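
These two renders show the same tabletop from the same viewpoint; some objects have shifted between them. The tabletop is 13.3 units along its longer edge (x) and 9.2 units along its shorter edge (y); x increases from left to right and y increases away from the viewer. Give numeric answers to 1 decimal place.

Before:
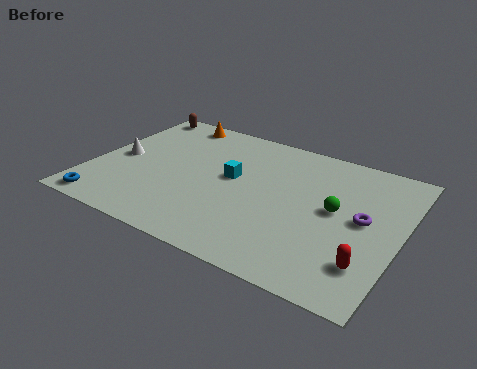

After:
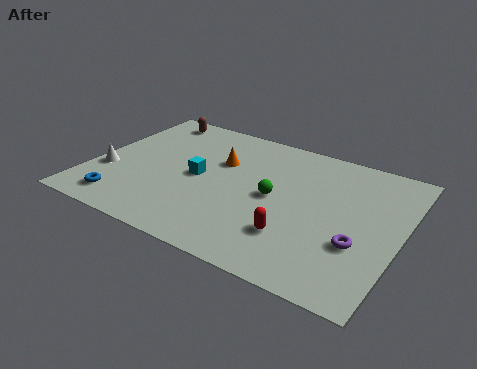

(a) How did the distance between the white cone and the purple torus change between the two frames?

+0.3

They were about 10.6 units apart before and 10.9 after — 0.3 units further apart.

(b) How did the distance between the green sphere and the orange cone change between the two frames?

-5.4

Before: roughly 8.4 units apart; after: 3.0. That's 5.4 units closer together.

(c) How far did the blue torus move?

0.9

From (1.1, 0.9) to (1.8, 1.4), the blue torus covered √(0.7² + 0.5²) ≈ 0.9 units.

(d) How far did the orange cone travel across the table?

3.3

From (2.8, 8.2) to (5.3, 6.0), the orange cone covered √(2.5² + 2.2²) ≈ 3.3 units.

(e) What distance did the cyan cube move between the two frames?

1.5

The cyan cube was near (6.0, 5.1) before and (4.6, 4.5) after, so it travelled √(1.4² + 0.6²) ≈ 1.5 units.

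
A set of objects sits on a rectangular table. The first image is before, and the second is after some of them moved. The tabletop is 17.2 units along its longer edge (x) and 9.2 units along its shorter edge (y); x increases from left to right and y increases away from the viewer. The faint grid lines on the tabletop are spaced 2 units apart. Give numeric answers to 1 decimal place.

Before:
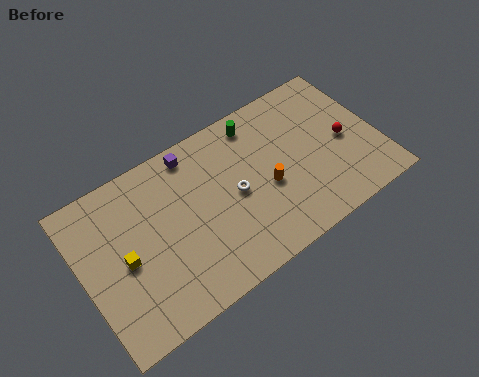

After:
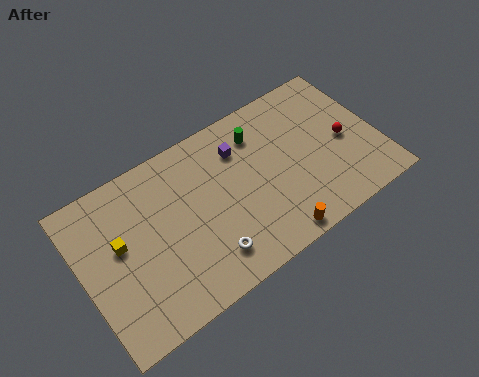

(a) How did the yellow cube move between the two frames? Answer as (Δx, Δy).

(-0.1, 1.0)

The yellow cube was at about (2.3, 4.3) and moved to about (2.2, 5.3).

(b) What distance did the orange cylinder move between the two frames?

3.0

The orange cylinder moved from about (10.6, 3.9) to (10.4, 0.9), a distance of √(0.2² + 3.0²) ≈ 3.0.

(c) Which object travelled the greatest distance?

the white torus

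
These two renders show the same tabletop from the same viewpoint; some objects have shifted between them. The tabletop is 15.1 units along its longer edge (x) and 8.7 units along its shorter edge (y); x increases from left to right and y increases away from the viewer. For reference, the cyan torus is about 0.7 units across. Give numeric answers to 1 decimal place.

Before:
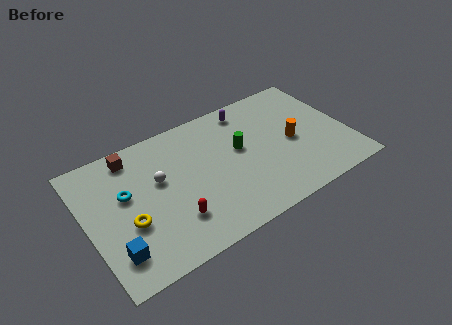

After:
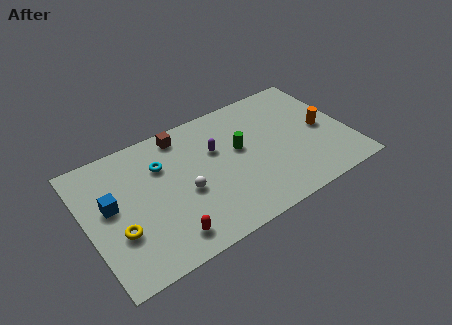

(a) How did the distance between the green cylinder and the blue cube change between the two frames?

-0.8

Before: roughly 8.3 units apart; after: 7.5. That's 0.8 units closer together.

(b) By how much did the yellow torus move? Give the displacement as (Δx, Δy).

(-0.6, -0.3)

From the two frames, the yellow torus sits at roughly (2.2, 3.3) before and (1.6, 3.0) after.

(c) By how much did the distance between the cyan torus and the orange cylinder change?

-0.3

Before: roughly 9.7 units apart; after: 9.4. That's 0.3 units closer together.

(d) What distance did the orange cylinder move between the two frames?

1.8

The orange cylinder was near (11.9, 4.1) before and (13.7, 4.2) after, so it travelled √(1.8² + 0.1²) ≈ 1.8 units.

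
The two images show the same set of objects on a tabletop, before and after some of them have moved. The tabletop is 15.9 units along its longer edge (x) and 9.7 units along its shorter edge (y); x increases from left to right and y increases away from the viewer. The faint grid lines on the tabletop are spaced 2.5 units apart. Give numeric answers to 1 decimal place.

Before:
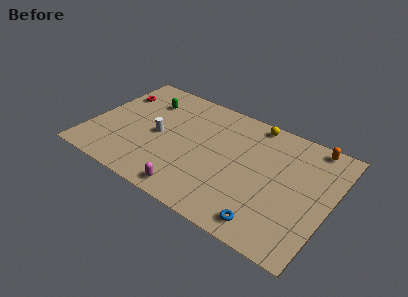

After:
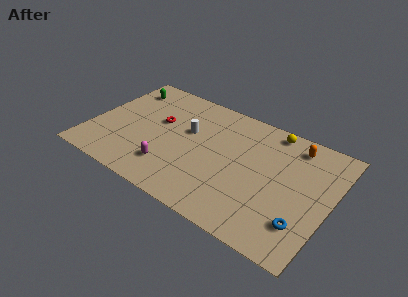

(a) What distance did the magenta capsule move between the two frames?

2.1

The magenta capsule was near (7.4, 1.1) before and (5.7, 2.3) after, so it travelled √(1.7² + 1.2²) ≈ 2.1 units.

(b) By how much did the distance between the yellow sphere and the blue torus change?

-0.8

The distance was about 7.8 in the first image and 7.0 in the second, so they moved 0.8 units closer together.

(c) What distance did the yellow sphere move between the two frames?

1.2

The yellow sphere was near (10.3, 8.8) before and (11.5, 8.7) after, so it travelled √(1.2² + 0.1²) ≈ 1.2 units.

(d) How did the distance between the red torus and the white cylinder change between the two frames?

-2.2

Before: roughly 4.2 units apart; after: 2.0. That's 2.2 units closer together.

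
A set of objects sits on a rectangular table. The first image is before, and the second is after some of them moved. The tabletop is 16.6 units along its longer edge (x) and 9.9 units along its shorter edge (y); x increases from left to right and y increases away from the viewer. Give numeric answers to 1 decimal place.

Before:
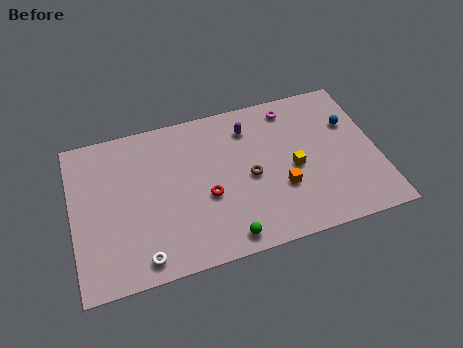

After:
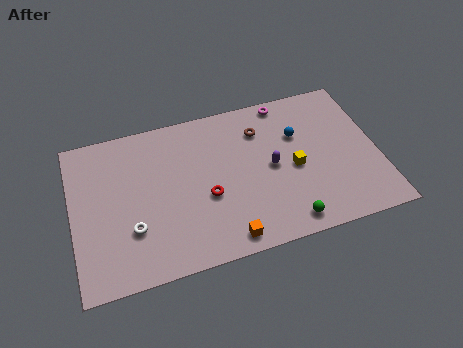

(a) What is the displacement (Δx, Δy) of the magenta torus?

(-0.3, 0.5)

The magenta torus started near (12.2, 8.5) and ended near (11.9, 9.0).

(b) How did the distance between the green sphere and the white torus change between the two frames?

+3.9

Before: roughly 4.5 units apart; after: 8.4. That's 3.9 units further apart.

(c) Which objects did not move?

the yellow cube and the red torus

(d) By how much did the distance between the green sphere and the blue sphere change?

-3.6

They were about 9.1 units apart before and 5.5 after — 3.6 units closer together.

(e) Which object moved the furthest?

the orange cube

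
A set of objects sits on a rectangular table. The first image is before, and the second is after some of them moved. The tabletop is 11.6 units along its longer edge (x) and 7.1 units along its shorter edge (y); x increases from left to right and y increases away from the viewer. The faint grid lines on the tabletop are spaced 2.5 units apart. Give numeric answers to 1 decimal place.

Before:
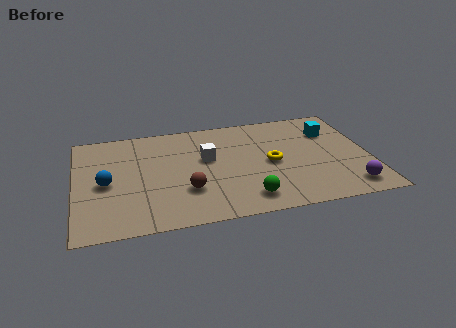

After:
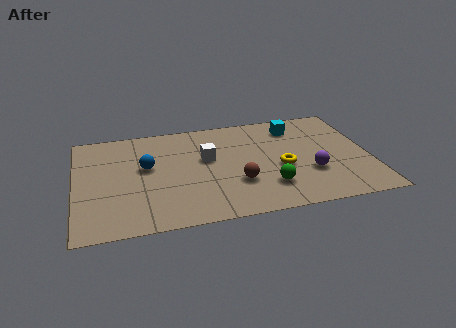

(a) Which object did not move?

the white cube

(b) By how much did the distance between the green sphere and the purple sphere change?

-2.2

Before: roughly 4.0 units apart; after: 1.8. That's 2.2 units closer together.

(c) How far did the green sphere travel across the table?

1.1

The green sphere was near (6.6, 1.2) before and (7.5, 1.8) after, so it travelled √(0.9² + 0.6²) ≈ 1.1 units.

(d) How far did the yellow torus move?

0.6

From (7.7, 3.4) to (8.1, 3.0), the yellow torus covered √(0.4² + 0.4²) ≈ 0.6 units.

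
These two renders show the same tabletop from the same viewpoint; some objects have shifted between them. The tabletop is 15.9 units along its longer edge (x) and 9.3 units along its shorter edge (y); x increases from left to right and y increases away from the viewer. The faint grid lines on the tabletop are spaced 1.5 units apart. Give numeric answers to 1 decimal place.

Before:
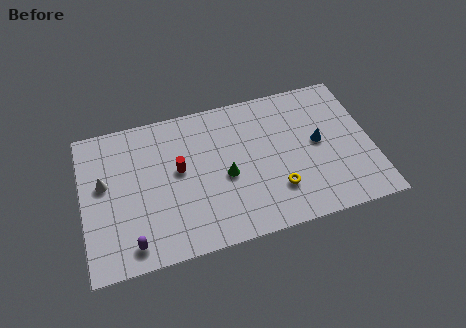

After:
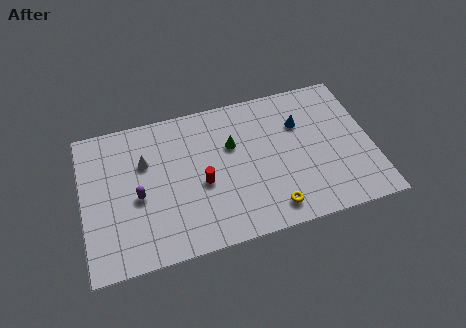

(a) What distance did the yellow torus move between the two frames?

1.2

The yellow torus moved from about (10.5, 2.5) to (10.1, 1.4), a distance of √(0.4² + 1.1²) ≈ 1.2.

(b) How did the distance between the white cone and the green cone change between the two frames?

-1.9

The distance was about 6.7 in the first image and 4.8 in the second, so they moved 1.9 units closer together.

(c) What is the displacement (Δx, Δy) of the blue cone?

(-0.9, 1.5)

The blue cone was at about (13.0, 4.9) and moved to about (12.1, 6.4).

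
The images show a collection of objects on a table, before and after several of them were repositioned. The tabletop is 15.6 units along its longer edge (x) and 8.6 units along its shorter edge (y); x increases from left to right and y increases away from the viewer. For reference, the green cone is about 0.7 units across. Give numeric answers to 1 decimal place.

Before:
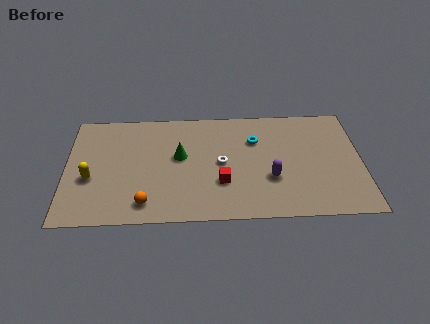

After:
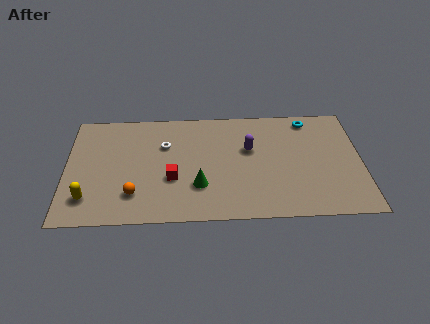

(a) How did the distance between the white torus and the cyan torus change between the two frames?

+5.4

They were about 2.5 units apart before and 7.9 after — 5.4 units further apart.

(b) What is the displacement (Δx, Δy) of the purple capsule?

(-1.1, 2.3)

The purple capsule started near (10.8, 3.0) and ended near (9.7, 5.3).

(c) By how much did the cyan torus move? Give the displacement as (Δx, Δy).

(2.9, 1.5)

The cyan torus was at about (10.0, 6.0) and moved to about (12.9, 7.5).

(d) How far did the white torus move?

3.4

The white torus was near (8.2, 4.3) before and (5.2, 5.8) after, so it travelled √(3.0² + 1.5²) ≈ 3.4 units.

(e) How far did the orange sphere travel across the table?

0.9

The orange sphere was near (4.2, 1.4) before and (3.6, 2.1) after, so it travelled √(0.6² + 0.7²) ≈ 0.9 units.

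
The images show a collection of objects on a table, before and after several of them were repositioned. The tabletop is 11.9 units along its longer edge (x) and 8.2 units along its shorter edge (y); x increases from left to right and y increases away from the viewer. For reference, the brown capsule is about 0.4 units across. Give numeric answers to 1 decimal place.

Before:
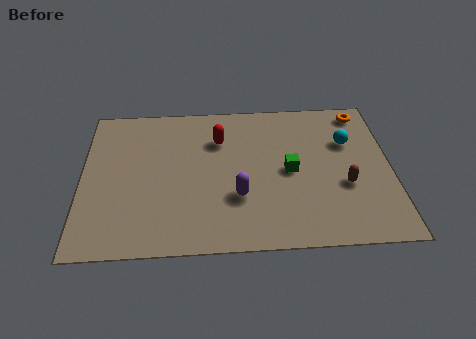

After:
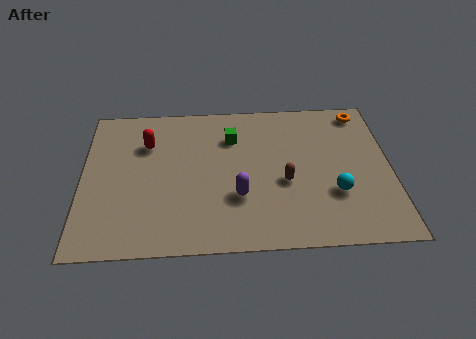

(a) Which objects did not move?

the purple capsule and the orange torus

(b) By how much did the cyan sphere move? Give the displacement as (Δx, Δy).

(-0.6, -2.8)

The cyan sphere started near (10.3, 5.5) and ended near (9.7, 2.7).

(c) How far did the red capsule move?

2.8

The red capsule moved from about (5.3, 5.9) to (2.5, 5.8), a distance of √(2.8² + 0.1²) ≈ 2.8.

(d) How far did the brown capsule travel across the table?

2.3

From (10.1, 3.1) to (7.8, 3.4), the brown capsule covered √(2.3² + 0.3²) ≈ 2.3 units.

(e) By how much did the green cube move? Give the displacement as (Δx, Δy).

(-2.2, 2.0)

The green cube started near (8.0, 4.0) and ended near (5.8, 6.0).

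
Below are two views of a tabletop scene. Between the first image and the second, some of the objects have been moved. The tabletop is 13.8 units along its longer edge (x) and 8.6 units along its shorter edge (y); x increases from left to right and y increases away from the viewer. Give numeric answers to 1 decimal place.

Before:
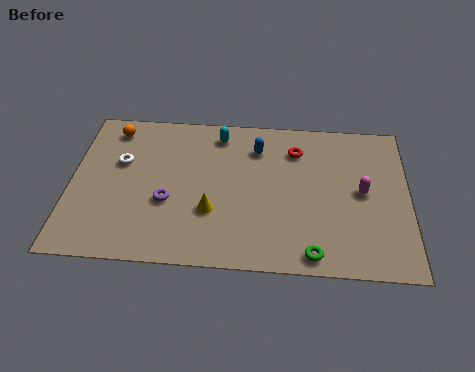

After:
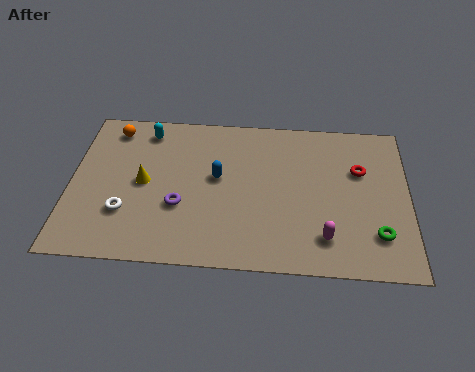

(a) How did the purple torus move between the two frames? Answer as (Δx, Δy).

(0.5, -0.2)

The purple torus was at about (4.0, 3.3) and moved to about (4.5, 3.1).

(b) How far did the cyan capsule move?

3.0

The cyan capsule moved from about (6.0, 7.3) to (3.0, 7.3), a distance of √(3.0² + 0.0²) ≈ 3.0.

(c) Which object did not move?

the orange sphere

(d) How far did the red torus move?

2.8

The red torus moved from about (9.2, 6.6) to (11.8, 5.6), a distance of √(2.6² + 1.0²) ≈ 2.8.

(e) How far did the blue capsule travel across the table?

2.4

From (7.6, 6.6) to (6.0, 4.8), the blue capsule covered √(1.6² + 1.8²) ≈ 2.4 units.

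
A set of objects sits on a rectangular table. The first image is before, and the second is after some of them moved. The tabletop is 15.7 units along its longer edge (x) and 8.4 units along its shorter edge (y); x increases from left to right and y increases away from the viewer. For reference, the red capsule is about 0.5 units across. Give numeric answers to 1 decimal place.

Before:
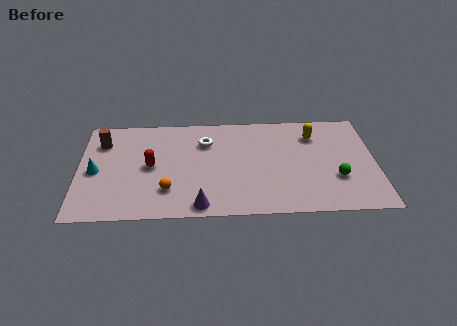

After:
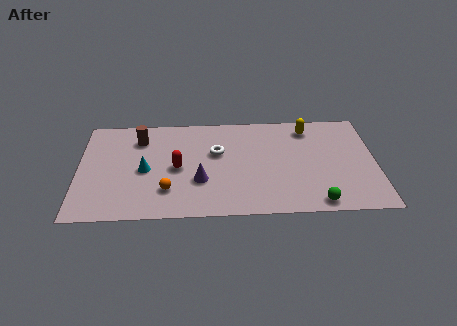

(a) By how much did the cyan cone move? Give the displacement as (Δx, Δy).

(2.6, 0.0)

From the two frames, the cyan cone sits at roughly (0.9, 3.9) before and (3.5, 3.9) after.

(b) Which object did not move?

the orange sphere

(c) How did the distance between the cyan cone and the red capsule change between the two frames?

-1.2

Before: roughly 2.9 units apart; after: 1.7. That's 1.2 units closer together.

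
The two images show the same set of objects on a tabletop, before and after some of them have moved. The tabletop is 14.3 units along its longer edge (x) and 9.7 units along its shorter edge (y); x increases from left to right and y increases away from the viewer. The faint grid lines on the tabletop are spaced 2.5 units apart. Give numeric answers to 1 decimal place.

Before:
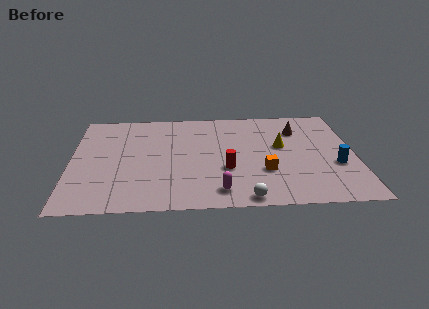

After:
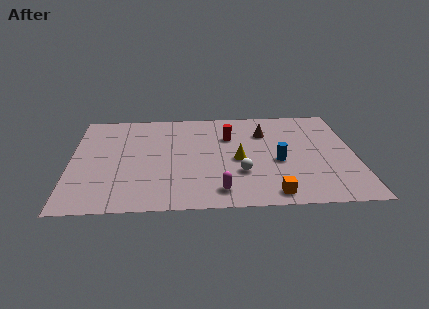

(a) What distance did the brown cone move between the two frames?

1.7

From (11.5, 7.2) to (9.8, 7.0), the brown cone covered √(1.7² + 0.2²) ≈ 1.7 units.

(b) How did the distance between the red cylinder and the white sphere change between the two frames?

+0.8

They were about 2.8 units apart before and 3.6 after — 0.8 units further apart.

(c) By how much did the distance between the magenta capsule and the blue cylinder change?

-2.3

Before: roughly 6.3 units apart; after: 4.0. That's 2.3 units closer together.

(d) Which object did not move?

the magenta capsule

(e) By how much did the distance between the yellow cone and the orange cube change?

+1.1

They were about 2.6 units apart before and 3.7 after — 1.1 units further apart.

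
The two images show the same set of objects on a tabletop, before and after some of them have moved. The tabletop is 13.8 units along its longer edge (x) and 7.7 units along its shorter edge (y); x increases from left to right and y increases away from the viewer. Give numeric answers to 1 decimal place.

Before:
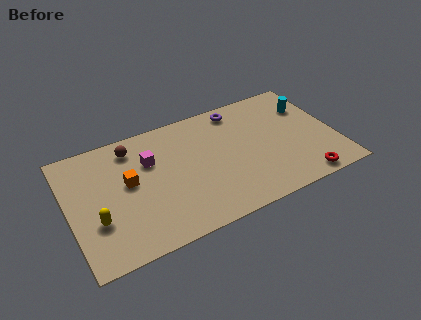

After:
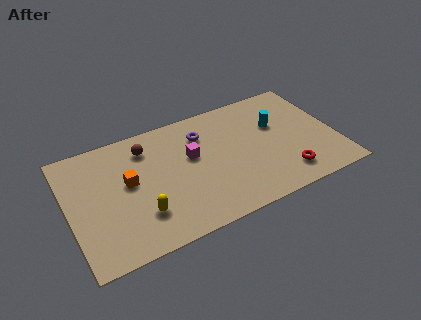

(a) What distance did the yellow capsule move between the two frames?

2.3

The yellow capsule was near (1.3, 2.6) before and (3.5, 2.1) after, so it travelled √(2.2² + 0.5²) ≈ 2.3 units.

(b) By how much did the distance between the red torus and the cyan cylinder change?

-1.4

They were about 4.8 units apart before and 3.4 after — 1.4 units closer together.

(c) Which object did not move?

the orange cube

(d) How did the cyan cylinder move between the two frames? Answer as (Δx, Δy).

(-1.8, -0.6)

The cyan cylinder started near (12.7, 5.5) and ended near (10.9, 4.9).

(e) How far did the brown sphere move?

0.8

From (3.5, 6.4) to (4.2, 6.1), the brown sphere covered √(0.7² + 0.3²) ≈ 0.8 units.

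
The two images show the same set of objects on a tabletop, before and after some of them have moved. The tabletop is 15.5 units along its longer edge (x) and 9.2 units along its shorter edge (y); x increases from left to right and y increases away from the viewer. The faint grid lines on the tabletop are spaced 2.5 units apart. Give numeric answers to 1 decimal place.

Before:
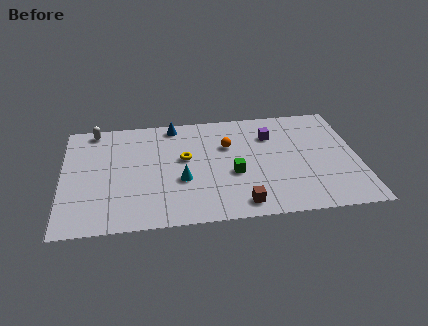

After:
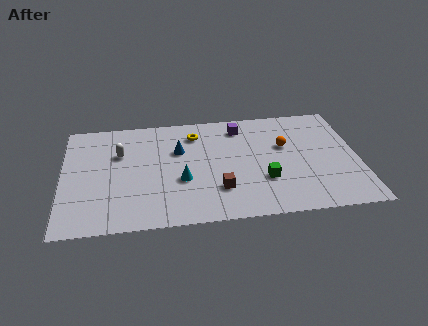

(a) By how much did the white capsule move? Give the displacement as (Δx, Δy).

(1.3, -2.2)

The white capsule was at about (1.7, 8.3) and moved to about (3.0, 6.1).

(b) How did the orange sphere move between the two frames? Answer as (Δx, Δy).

(3.0, -0.4)

From the two frames, the orange sphere sits at roughly (8.7, 6.1) before and (11.7, 5.7) after.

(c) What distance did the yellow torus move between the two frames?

2.1

The yellow torus moved from about (6.4, 5.3) to (7.0, 7.3), a distance of √(0.6² + 2.0²) ≈ 2.1.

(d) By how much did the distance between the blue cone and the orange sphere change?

+2.1

They were about 3.5 units apart before and 5.6 after — 2.1 units further apart.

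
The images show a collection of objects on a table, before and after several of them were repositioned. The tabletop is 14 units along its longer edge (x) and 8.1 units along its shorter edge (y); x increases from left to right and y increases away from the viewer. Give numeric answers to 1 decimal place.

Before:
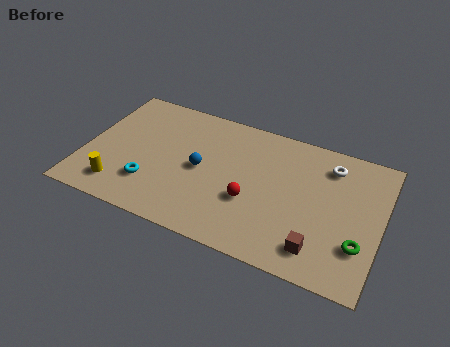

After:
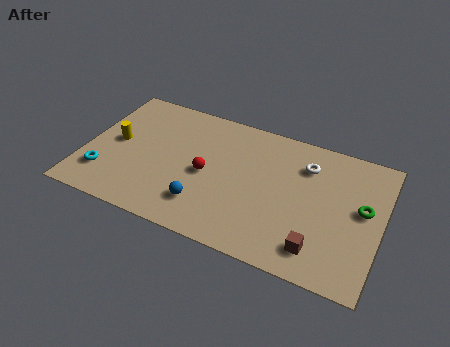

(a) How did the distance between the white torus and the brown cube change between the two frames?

-0.3

The distance was about 5.0 in the first image and 4.7 in the second, so they moved 0.3 units closer together.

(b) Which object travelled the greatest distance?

the yellow cylinder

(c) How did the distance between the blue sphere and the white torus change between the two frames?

-0.3

They were about 6.4 units apart before and 6.1 after — 0.3 units closer together.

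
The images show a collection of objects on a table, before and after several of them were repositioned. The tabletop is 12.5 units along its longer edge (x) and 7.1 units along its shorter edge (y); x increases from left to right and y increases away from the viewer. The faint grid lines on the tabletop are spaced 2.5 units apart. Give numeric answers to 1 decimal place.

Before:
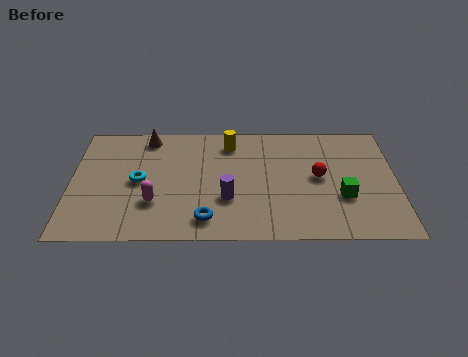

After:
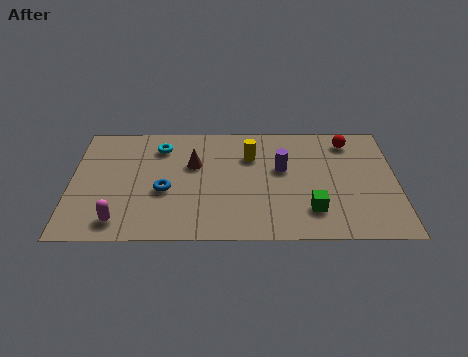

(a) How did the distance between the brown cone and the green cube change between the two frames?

-3.1

They were about 8.4 units apart before and 5.3 after — 3.1 units closer together.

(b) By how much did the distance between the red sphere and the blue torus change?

+2.7

They were about 5.0 units apart before and 7.7 after — 2.7 units further apart.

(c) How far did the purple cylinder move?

2.8

The purple cylinder was near (6.0, 2.4) before and (8.1, 4.2) after, so it travelled √(2.1² + 1.8²) ≈ 2.8 units.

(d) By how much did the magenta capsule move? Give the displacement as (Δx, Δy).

(-1.3, -1.1)

The magenta capsule started near (3.2, 2.2) and ended near (1.9, 1.1).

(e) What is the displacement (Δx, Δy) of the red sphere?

(1.2, 2.2)

The red sphere started near (9.5, 3.7) and ended near (10.7, 5.9).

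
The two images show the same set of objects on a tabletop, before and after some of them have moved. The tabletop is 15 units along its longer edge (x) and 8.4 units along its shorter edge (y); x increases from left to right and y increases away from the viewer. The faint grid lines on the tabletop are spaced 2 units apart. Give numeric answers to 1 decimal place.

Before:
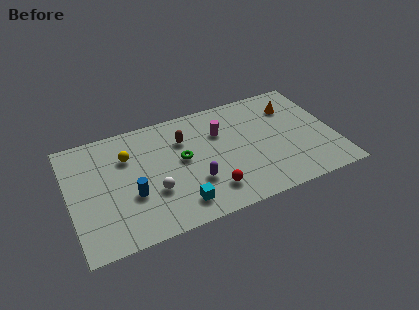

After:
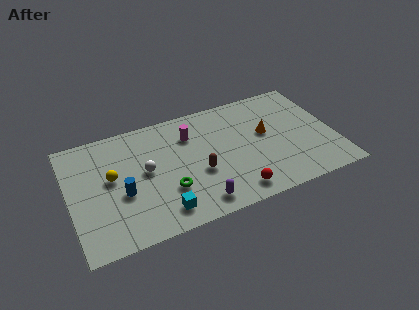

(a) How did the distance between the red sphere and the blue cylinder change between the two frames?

+2.0

The distance was about 4.5 in the first image and 6.5 in the second, so they moved 2.0 units further apart.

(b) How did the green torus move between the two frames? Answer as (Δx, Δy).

(-1.0, -1.9)

From the two frames, the green torus sits at roughly (6.4, 4.6) before and (5.4, 2.7) after.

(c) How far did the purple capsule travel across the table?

1.5

The purple capsule was near (6.9, 2.7) before and (6.9, 1.2) after, so it travelled √(0.0² + 1.5²) ≈ 1.5 units.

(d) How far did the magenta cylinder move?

1.7

From (8.7, 5.8) to (7.0, 6.2), the magenta cylinder covered √(1.7² + 0.4²) ≈ 1.7 units.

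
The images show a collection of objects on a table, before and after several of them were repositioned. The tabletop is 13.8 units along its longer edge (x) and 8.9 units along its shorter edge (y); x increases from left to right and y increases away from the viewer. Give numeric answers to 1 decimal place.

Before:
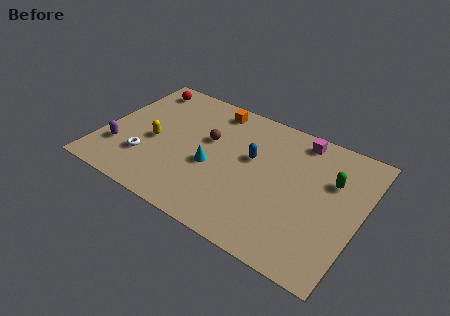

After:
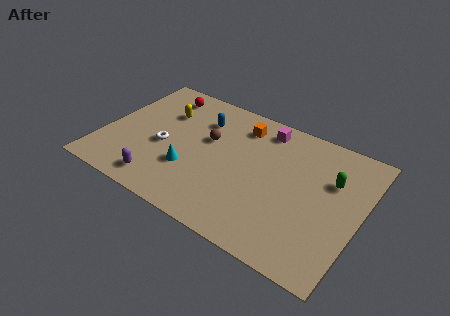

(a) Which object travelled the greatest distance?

the blue capsule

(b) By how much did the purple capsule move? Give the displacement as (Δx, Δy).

(2.5, -1.2)

The purple capsule was at about (1.1, 2.5) and moved to about (3.6, 1.3).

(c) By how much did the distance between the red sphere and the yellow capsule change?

-2.6

Before: roughly 4.0 units apart; after: 1.4. That's 2.6 units closer together.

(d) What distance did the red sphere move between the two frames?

1.1

From (1.4, 7.6) to (2.5, 7.5), the red sphere covered √(1.1² + 0.1²) ≈ 1.1 units.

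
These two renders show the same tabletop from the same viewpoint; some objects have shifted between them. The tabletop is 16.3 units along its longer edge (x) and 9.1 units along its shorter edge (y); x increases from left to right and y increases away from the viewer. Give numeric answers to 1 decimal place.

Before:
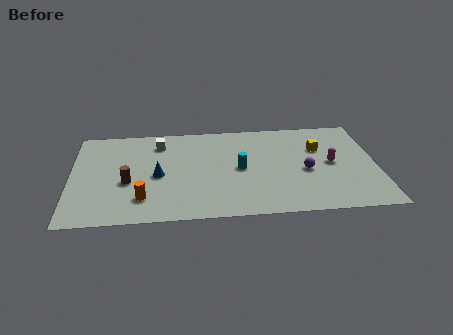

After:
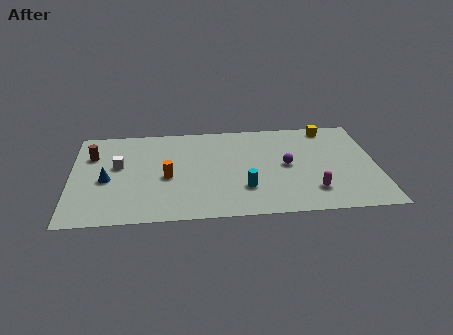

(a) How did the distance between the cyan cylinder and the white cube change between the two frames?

+2.1

They were about 5.1 units apart before and 7.2 after — 2.1 units further apart.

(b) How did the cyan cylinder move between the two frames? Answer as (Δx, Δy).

(0.2, -1.9)

From the two frames, the cyan cylinder sits at roughly (9.0, 4.5) before and (9.2, 2.6) after.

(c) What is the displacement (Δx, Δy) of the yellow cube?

(0.6, 2.0)

From the two frames, the yellow cube sits at roughly (13.3, 6.1) before and (13.9, 8.1) after.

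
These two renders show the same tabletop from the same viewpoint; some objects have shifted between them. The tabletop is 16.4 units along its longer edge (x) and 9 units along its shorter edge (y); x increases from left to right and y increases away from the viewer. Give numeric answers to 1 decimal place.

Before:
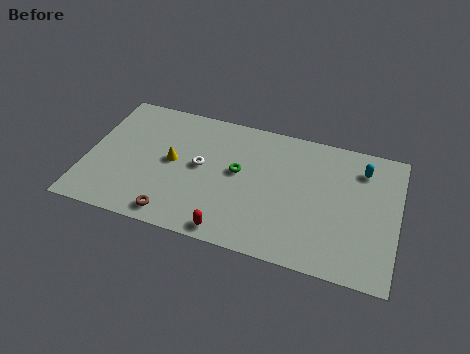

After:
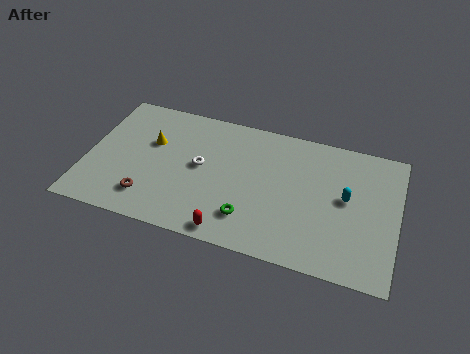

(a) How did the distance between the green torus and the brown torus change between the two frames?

+0.3

They were about 5.0 units apart before and 5.3 after — 0.3 units further apart.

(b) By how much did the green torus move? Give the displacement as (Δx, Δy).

(0.8, -2.9)

The green torus started near (8.0, 5.0) and ended near (8.8, 2.1).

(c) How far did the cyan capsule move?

2.3

The cyan capsule moved from about (14.4, 7.1) to (13.7, 4.9), a distance of √(0.7² + 2.2²) ≈ 2.3.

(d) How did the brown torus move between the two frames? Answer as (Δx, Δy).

(-1.4, 0.8)

From the two frames, the brown torus sits at roughly (4.9, 1.1) before and (3.5, 1.9) after.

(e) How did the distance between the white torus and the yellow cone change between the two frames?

+1.3

The distance was about 1.5 in the first image and 2.8 in the second, so they moved 1.3 units further apart.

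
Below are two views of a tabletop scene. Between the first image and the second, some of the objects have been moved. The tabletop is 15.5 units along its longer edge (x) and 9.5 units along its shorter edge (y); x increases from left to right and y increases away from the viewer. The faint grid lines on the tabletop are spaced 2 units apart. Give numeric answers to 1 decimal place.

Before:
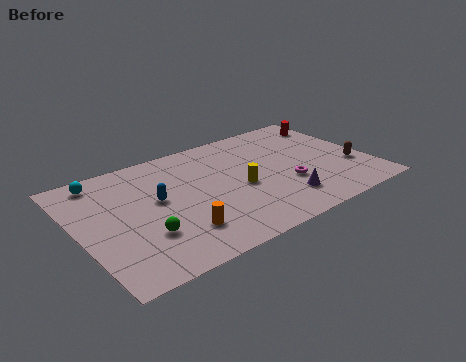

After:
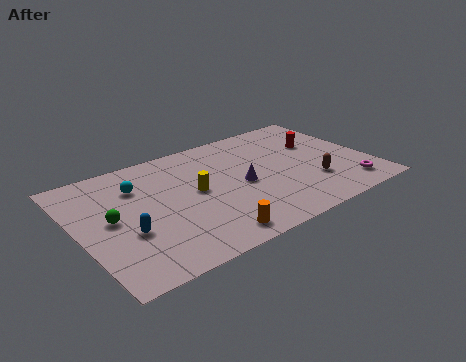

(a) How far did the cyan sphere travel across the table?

2.2

The cyan sphere was near (1.7, 8.3) before and (3.4, 6.9) after, so it travelled √(1.7² + 1.4²) ≈ 2.2 units.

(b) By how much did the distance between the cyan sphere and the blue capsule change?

-0.3

They were about 3.9 units apart before and 3.6 after — 0.3 units closer together.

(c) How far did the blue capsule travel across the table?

2.6

The blue capsule was near (4.2, 5.3) before and (2.3, 3.5) after, so it travelled √(1.9² + 1.8²) ≈ 2.6 units.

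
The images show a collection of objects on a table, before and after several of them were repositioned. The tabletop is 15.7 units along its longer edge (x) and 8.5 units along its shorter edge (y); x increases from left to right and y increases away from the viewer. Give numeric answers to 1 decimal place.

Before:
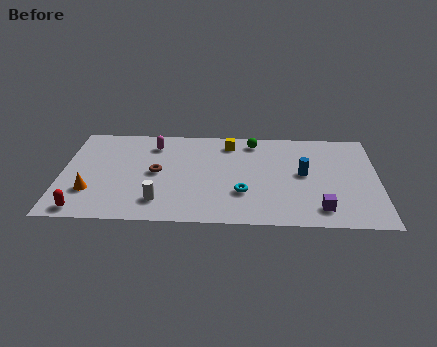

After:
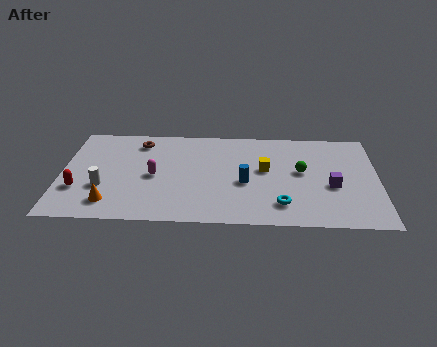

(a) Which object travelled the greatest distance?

the green sphere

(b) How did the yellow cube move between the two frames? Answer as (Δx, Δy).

(1.8, -2.3)

From the two frames, the yellow cube sits at roughly (8.3, 7.1) before and (10.1, 4.8) after.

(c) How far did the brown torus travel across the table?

2.8

The brown torus moved from about (4.7, 4.3) to (3.8, 7.0), a distance of √(0.9² + 2.7²) ≈ 2.8.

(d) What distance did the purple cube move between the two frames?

2.1

The purple cube moved from about (12.8, 1.5) to (13.4, 3.5), a distance of √(0.6² + 2.0²) ≈ 2.1.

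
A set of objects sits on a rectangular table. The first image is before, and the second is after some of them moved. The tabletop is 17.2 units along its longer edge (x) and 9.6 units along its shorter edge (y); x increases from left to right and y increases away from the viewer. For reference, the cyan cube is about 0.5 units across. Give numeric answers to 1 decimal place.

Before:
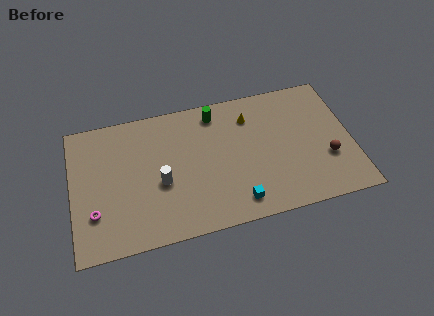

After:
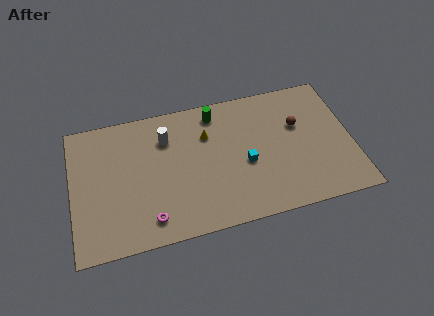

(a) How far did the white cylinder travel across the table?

3.1

From (5.4, 4.0) to (5.9, 7.1), the white cylinder covered √(0.5² + 3.1²) ≈ 3.1 units.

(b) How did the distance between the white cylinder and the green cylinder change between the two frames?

-2.2

Before: roughly 5.5 units apart; after: 3.3. That's 2.2 units closer together.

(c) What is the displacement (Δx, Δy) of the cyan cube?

(0.7, 2.6)

The cyan cube was at about (9.9, 1.5) and moved to about (10.6, 4.1).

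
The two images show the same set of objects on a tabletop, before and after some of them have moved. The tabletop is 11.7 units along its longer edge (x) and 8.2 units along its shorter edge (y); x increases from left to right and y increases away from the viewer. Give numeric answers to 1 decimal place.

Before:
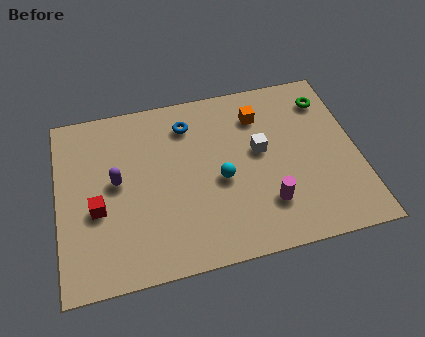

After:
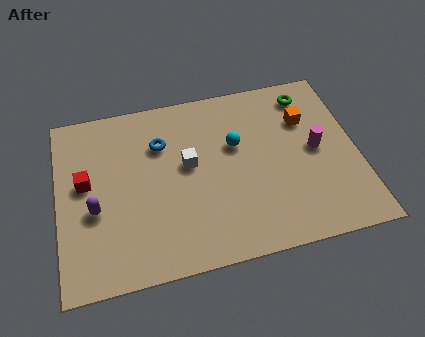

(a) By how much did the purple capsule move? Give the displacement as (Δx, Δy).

(-0.9, -1.1)

The purple capsule was at about (2.3, 4.4) and moved to about (1.4, 3.3).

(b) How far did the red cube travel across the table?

1.4

The red cube moved from about (1.5, 3.3) to (1.1, 4.6), a distance of √(0.4² + 1.3²) ≈ 1.4.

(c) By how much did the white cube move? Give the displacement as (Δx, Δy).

(-2.8, 0.0)

The white cube was at about (7.9, 4.6) and moved to about (5.1, 4.6).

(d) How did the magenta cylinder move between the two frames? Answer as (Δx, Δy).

(2.1, 2.1)

The magenta cylinder was at about (8.0, 2.1) and moved to about (10.1, 4.2).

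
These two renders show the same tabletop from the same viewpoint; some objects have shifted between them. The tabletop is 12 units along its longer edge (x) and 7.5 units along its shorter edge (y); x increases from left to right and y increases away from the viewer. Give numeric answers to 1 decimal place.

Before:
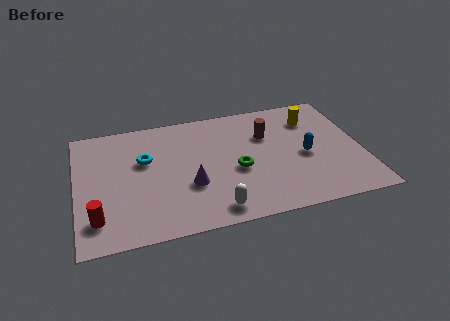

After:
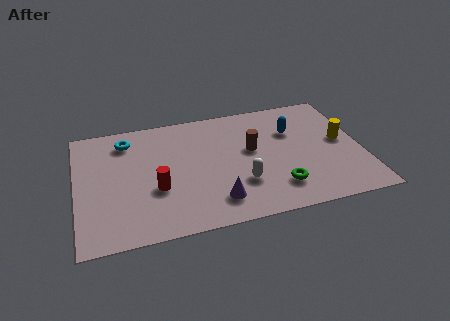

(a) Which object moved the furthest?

the red cylinder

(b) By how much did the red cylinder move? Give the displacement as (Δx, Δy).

(2.5, 1.2)

The red cylinder started near (0.8, 1.6) and ended near (3.3, 2.8).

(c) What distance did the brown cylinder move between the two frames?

1.1

The brown cylinder moved from about (8.1, 5.1) to (7.4, 4.3), a distance of √(0.7² + 0.8²) ≈ 1.1.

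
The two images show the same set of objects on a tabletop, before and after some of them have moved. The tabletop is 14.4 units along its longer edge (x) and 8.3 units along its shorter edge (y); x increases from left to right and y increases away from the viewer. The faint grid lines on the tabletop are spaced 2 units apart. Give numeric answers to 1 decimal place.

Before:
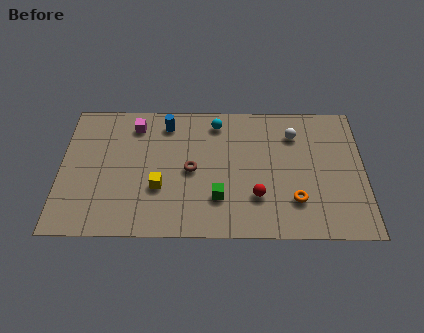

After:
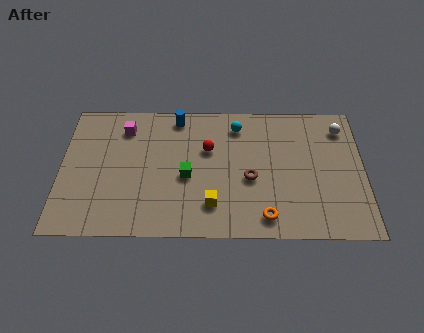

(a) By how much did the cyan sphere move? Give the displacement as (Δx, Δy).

(1.0, -0.2)

The cyan sphere was at about (7.4, 7.0) and moved to about (8.4, 6.8).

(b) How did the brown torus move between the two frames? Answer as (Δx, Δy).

(2.8, -0.5)

From the two frames, the brown torus sits at roughly (6.2, 4.0) before and (9.0, 3.5) after.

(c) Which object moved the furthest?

the red sphere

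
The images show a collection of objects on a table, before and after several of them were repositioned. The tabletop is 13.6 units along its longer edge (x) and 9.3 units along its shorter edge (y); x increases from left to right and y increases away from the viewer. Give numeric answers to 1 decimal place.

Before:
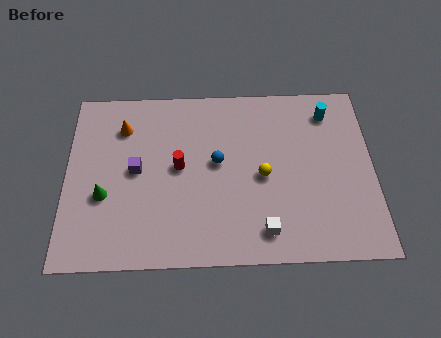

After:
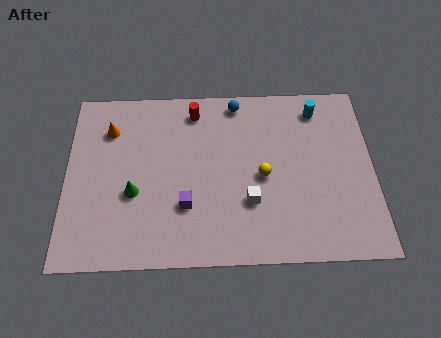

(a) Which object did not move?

the yellow sphere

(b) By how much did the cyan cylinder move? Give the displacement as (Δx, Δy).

(-0.5, 0.2)

From the two frames, the cyan cylinder sits at roughly (11.7, 7.6) before and (11.2, 7.8) after.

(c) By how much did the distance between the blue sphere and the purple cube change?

+2.3

The distance was about 3.6 in the first image and 5.9 in the second, so they moved 2.3 units further apart.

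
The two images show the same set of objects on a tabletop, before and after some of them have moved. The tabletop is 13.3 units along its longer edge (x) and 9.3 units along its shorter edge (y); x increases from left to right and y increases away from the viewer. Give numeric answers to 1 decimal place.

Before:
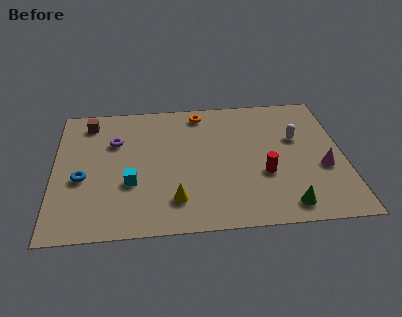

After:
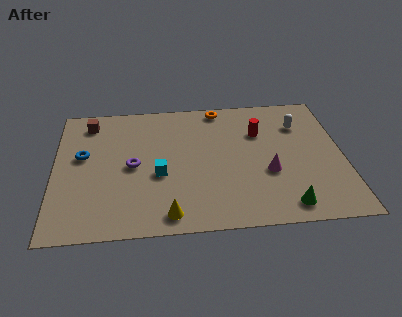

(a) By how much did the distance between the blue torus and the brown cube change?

-1.6

Before: roughly 4.0 units apart; after: 2.4. That's 1.6 units closer together.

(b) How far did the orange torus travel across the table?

0.9

The orange torus was near (6.8, 8.1) before and (7.7, 8.4) after, so it travelled √(0.9² + 0.3²) ≈ 0.9 units.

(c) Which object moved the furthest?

the red cylinder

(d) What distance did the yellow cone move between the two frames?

0.9

The yellow cone moved from about (5.5, 2.0) to (5.2, 1.1), a distance of √(0.3² + 0.9²) ≈ 0.9.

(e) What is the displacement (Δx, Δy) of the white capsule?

(0.2, 1.0)

The white capsule was at about (11.2, 5.8) and moved to about (11.4, 6.8).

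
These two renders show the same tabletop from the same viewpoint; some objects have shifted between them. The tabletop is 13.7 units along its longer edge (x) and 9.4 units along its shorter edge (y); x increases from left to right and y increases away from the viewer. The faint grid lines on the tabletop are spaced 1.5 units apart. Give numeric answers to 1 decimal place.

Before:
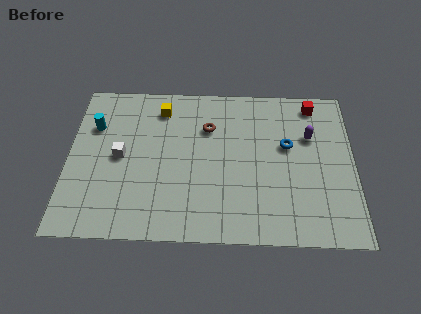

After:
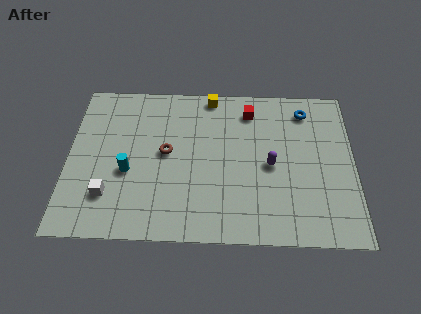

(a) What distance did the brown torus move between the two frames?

2.6

The brown torus was near (6.7, 6.6) before and (4.7, 5.0) after, so it travelled √(2.0² + 1.6²) ≈ 2.6 units.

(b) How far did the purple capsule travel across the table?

2.6

From (11.6, 6.2) to (9.7, 4.4), the purple capsule covered √(1.9² + 1.8²) ≈ 2.6 units.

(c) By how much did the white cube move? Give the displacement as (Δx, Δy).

(-0.5, -2.3)

The white cube was at about (2.5, 4.7) and moved to about (2.0, 2.4).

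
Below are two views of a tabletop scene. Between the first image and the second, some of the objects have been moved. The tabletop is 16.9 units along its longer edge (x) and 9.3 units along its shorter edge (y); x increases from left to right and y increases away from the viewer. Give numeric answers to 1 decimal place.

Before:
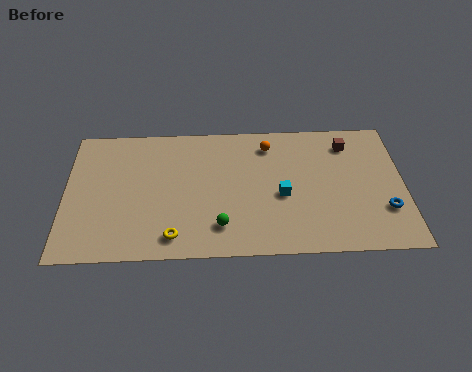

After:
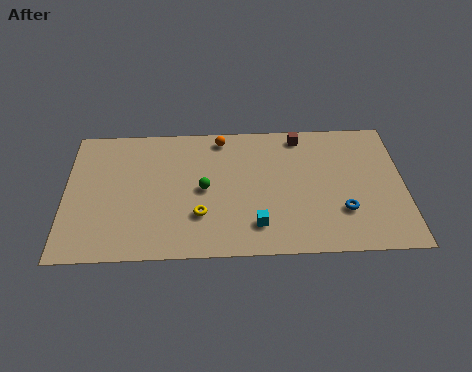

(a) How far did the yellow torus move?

1.9

The yellow torus moved from about (5.4, 1.4) to (6.7, 2.8), a distance of √(1.3² + 1.4²) ≈ 1.9.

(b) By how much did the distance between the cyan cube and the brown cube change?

+1.7

They were about 4.9 units apart before and 6.6 after — 1.7 units further apart.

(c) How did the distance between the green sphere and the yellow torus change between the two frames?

-0.6

The distance was about 2.4 in the first image and 1.8 in the second, so they moved 0.6 units closer together.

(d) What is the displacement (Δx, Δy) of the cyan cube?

(-1.3, -2.0)

From the two frames, the cyan cube sits at roughly (10.8, 4.0) before and (9.5, 2.0) after.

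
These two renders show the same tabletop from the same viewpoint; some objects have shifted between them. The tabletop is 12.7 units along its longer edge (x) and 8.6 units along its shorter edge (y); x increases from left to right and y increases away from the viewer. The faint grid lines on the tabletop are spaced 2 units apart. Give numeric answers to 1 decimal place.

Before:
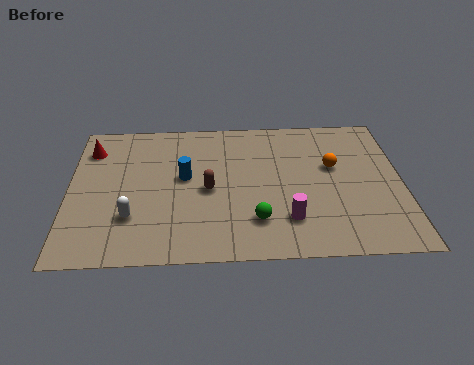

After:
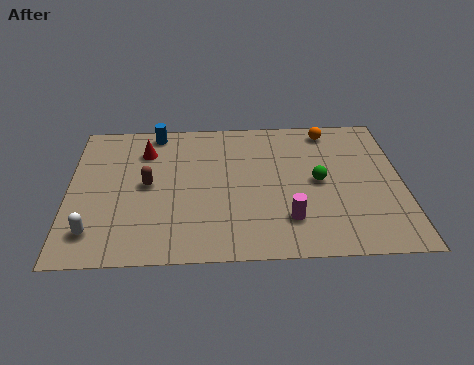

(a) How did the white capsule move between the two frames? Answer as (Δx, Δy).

(-1.4, -0.8)

From the two frames, the white capsule sits at roughly (2.4, 2.5) before and (1.0, 1.7) after.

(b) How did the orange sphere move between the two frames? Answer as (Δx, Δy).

(-0.1, 2.3)

The orange sphere started near (10.1, 5.2) and ended near (10.0, 7.5).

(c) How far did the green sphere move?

3.3

The green sphere was near (7.1, 2.1) before and (9.5, 4.3) after, so it travelled √(2.4² + 2.2²) ≈ 3.3 units.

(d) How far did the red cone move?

2.1

The red cone moved from about (0.8, 6.7) to (2.9, 6.5), a distance of √(2.1² + 0.2²) ≈ 2.1.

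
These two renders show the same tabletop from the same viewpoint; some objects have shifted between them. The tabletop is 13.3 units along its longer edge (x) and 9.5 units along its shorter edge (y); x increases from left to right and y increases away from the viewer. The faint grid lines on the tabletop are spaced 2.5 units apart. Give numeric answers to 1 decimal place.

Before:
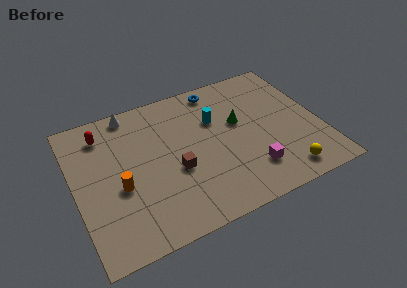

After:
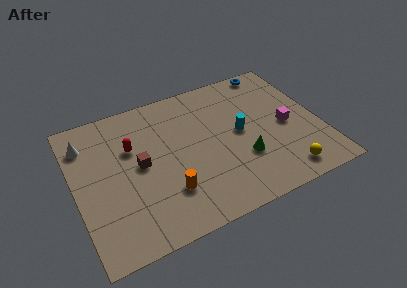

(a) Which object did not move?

the yellow sphere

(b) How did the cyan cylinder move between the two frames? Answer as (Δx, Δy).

(1.2, -1.4)

The cyan cylinder started near (7.8, 6.3) and ended near (9.0, 4.9).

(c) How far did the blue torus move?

3.2

From (8.2, 8.4) to (11.4, 8.7), the blue torus covered √(3.2² + 0.3²) ≈ 3.2 units.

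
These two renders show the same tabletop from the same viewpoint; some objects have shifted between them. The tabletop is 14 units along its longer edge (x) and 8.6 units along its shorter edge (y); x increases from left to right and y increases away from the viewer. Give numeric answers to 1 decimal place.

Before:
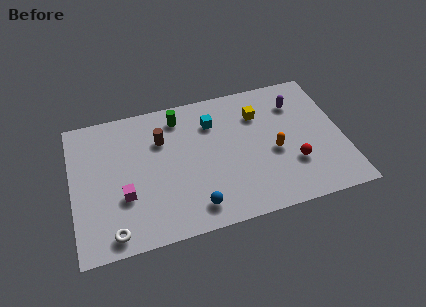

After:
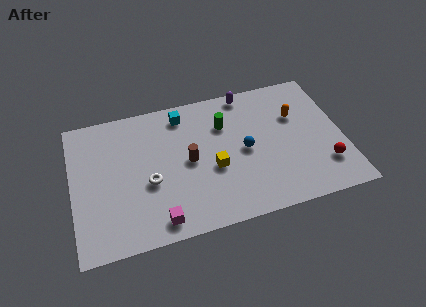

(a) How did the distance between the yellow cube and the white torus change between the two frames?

-6.2

Before: roughly 9.5 units apart; after: 3.3. That's 6.2 units closer together.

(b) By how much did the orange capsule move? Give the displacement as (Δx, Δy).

(1.3, 2.0)

The orange capsule was at about (10.4, 3.7) and moved to about (11.7, 5.7).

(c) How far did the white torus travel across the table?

3.2

The white torus moved from about (1.9, 1.0) to (3.9, 3.5), a distance of √(2.0² + 2.5²) ≈ 3.2.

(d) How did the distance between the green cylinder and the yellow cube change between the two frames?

-1.5

They were about 4.2 units apart before and 2.7 after — 1.5 units closer together.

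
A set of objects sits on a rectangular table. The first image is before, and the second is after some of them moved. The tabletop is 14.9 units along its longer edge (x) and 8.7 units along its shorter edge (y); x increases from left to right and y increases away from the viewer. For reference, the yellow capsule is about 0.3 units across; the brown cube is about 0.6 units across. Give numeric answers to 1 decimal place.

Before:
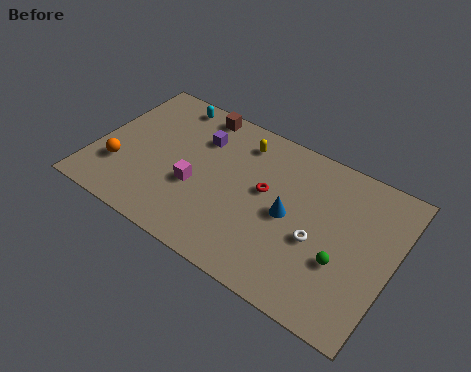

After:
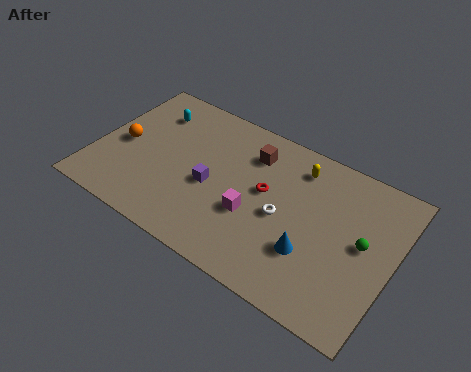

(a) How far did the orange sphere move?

1.5

From (1.4, 2.6) to (1.3, 4.1), the orange sphere covered √(0.1² + 1.5²) ≈ 1.5 units.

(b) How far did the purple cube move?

2.7

The purple cube was near (4.9, 6.3) before and (5.9, 3.8) after, so it travelled √(1.0² + 2.5²) ≈ 2.7 units.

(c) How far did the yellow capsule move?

2.9

From (6.9, 7.1) to (9.8, 7.1), the yellow capsule covered √(2.9² + 0.0²) ≈ 2.9 units.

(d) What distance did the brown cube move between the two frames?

3.2

The brown cube was near (4.5, 7.8) before and (7.5, 6.7) after, so it travelled √(3.0² + 1.1²) ≈ 3.2 units.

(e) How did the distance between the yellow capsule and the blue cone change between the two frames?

+0.4

Before: roughly 4.1 units apart; after: 4.5. That's 0.4 units further apart.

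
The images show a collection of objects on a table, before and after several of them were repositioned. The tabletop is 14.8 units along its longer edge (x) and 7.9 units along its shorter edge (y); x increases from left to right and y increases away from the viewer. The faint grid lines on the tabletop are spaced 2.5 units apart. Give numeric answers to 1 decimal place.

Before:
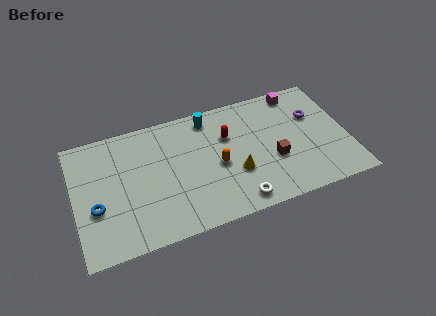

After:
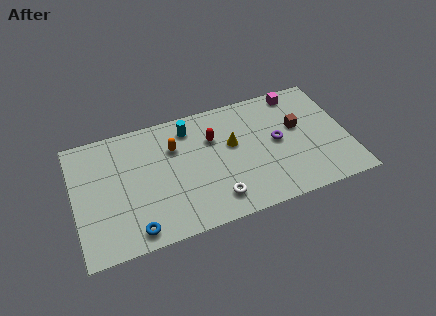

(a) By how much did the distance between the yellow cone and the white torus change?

+1.6

Before: roughly 1.8 units apart; after: 3.4. That's 1.6 units further apart.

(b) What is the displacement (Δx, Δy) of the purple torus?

(-2.1, -1.1)

The purple torus was at about (13.1, 5.2) and moved to about (11.0, 4.1).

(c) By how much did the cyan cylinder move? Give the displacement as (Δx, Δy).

(-1.1, -0.3)

The cyan cylinder was at about (7.5, 6.8) and moved to about (6.4, 6.5).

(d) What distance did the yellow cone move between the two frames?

1.9

From (8.6, 2.8) to (8.6, 4.7), the yellow cone covered √(0.0² + 1.9²) ≈ 1.9 units.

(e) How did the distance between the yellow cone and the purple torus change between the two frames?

-2.6

Before: roughly 5.1 units apart; after: 2.5. That's 2.6 units closer together.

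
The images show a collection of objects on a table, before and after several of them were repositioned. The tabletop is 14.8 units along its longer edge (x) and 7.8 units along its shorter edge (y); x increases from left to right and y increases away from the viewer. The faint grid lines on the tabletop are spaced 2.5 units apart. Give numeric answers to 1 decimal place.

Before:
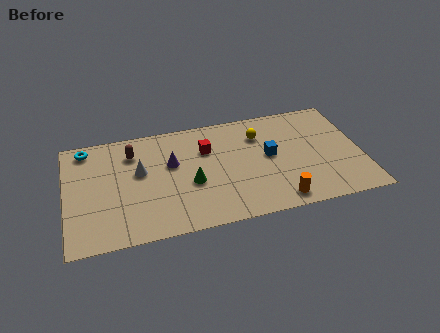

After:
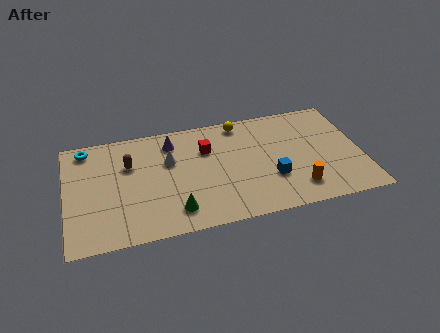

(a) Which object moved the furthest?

the green cone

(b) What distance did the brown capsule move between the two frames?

0.8

From (3.4, 6.0) to (3.2, 5.2), the brown capsule covered √(0.2² + 0.8²) ≈ 0.8 units.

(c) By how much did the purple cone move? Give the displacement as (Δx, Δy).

(0.1, 1.5)

The purple cone was at about (5.3, 4.8) and moved to about (5.4, 6.3).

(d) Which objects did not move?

the red cube and the cyan torus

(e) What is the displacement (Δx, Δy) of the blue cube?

(0.0, -1.6)

The blue cube started near (10.2, 4.2) and ended near (10.2, 2.6).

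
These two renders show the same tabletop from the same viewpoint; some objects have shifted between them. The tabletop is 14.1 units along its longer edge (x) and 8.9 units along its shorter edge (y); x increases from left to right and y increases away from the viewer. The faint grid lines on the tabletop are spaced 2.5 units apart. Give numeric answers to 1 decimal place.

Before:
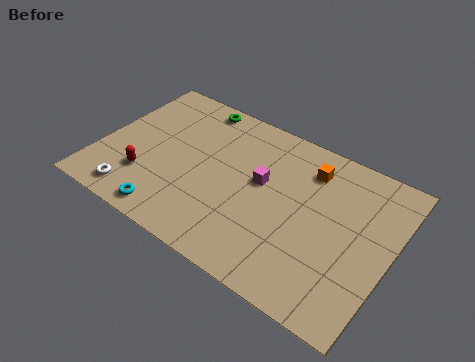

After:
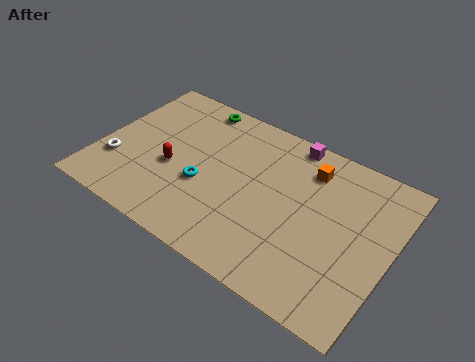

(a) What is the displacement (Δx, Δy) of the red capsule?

(1.1, 1.2)

From the two frames, the red capsule sits at roughly (2.5, 2.5) before and (3.6, 3.7) after.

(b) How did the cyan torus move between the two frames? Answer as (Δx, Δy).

(1.2, 2.5)

The cyan torus started near (4.0, 1.0) and ended near (5.2, 3.5).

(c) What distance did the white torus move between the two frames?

1.9

The white torus was near (2.2, 1.2) before and (1.0, 2.7) after, so it travelled √(1.2² + 1.5²) ≈ 1.9 units.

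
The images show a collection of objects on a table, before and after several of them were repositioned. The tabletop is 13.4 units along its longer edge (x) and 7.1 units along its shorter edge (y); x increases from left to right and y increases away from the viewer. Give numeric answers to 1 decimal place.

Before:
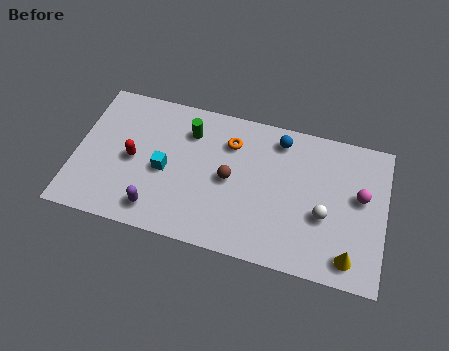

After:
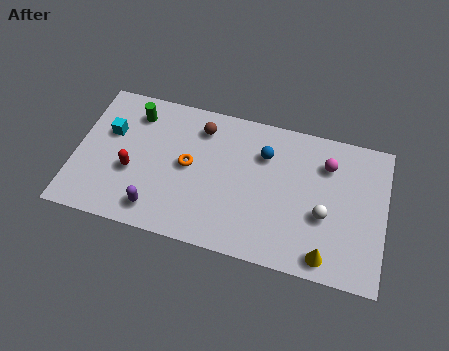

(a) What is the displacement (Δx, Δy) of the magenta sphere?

(-1.5, 1.2)

The magenta sphere was at about (12.3, 4.1) and moved to about (10.8, 5.3).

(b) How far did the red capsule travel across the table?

0.6

The red capsule moved from about (2.5, 3.4) to (2.5, 2.8), a distance of √(0.0² + 0.6²) ≈ 0.6.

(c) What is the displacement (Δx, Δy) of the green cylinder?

(-2.4, 0.3)

The green cylinder started near (4.8, 5.4) and ended near (2.4, 5.7).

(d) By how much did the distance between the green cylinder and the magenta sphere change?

+0.8

Before: roughly 7.6 units apart; after: 8.4. That's 0.8 units further apart.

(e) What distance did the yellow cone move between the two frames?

1.0

The yellow cone was near (12.0, 1.1) before and (11.0, 0.9) after, so it travelled √(1.0² + 0.2²) ≈ 1.0 units.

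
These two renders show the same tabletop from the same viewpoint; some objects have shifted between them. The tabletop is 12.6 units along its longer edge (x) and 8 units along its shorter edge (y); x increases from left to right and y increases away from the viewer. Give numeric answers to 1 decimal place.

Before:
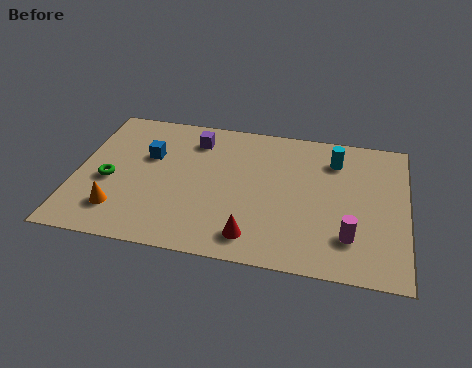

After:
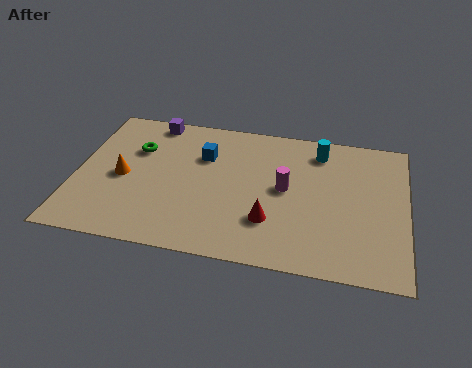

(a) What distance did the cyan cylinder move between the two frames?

0.7

The cyan cylinder was near (9.8, 6.2) before and (9.2, 6.6) after, so it travelled √(0.6² + 0.4²) ≈ 0.7 units.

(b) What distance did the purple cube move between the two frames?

1.9

The purple cube moved from about (4.4, 6.4) to (2.7, 7.2), a distance of √(1.7² + 0.8²) ≈ 1.9.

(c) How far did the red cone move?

1.2

The red cone was near (6.9, 1.3) before and (7.5, 2.3) after, so it travelled √(0.6² + 1.0²) ≈ 1.2 units.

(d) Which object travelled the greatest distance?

the magenta cylinder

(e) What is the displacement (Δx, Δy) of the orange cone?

(0.0, 1.9)

The orange cone was at about (1.8, 1.8) and moved to about (1.8, 3.7).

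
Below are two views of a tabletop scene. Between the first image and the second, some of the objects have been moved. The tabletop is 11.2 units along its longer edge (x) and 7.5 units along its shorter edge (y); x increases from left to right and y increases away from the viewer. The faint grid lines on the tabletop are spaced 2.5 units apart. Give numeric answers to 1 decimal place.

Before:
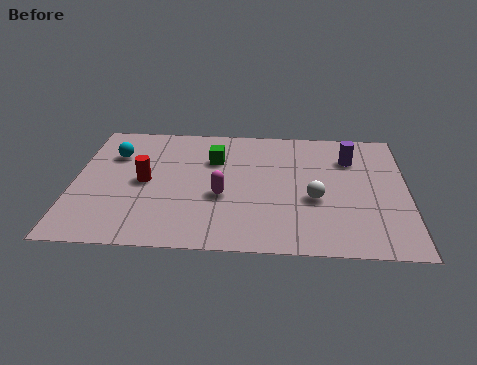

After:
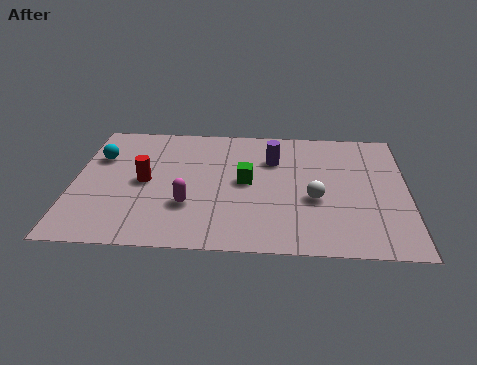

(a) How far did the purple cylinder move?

2.6

The purple cylinder moved from about (9.3, 5.5) to (6.7, 5.3), a distance of √(2.6² + 0.2²) ≈ 2.6.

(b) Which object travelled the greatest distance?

the purple cylinder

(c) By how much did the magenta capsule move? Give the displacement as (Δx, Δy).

(-1.1, -0.6)

From the two frames, the magenta capsule sits at roughly (5.0, 3.0) before and (3.9, 2.4) after.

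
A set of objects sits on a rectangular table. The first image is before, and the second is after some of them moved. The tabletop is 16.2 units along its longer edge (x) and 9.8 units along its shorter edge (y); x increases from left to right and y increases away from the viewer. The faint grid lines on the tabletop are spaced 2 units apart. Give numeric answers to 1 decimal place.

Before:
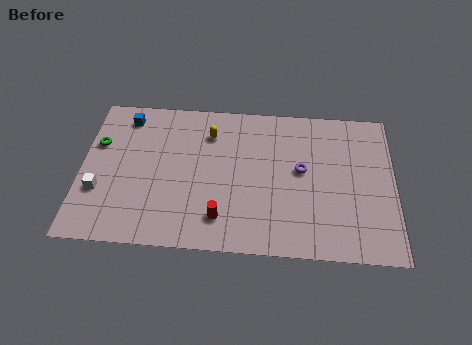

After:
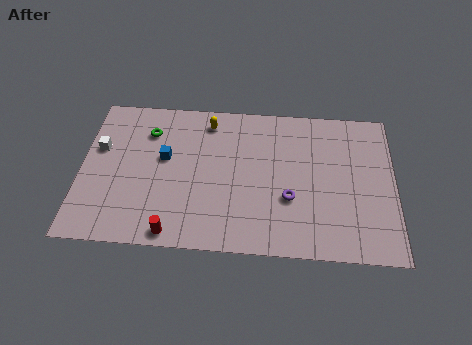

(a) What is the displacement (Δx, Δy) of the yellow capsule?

(-0.1, 0.8)

The yellow capsule was at about (6.6, 7.5) and moved to about (6.5, 8.3).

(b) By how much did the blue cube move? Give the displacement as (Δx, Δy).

(2.1, -2.6)

From the two frames, the blue cube sits at roughly (2.2, 8.3) before and (4.3, 5.7) after.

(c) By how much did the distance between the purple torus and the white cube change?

-0.4

The distance was about 10.6 in the first image and 10.2 in the second, so they moved 0.4 units closer together.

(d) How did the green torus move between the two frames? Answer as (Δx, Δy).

(2.6, 1.0)

The green torus was at about (0.8, 6.4) and moved to about (3.4, 7.4).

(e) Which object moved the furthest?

the blue cube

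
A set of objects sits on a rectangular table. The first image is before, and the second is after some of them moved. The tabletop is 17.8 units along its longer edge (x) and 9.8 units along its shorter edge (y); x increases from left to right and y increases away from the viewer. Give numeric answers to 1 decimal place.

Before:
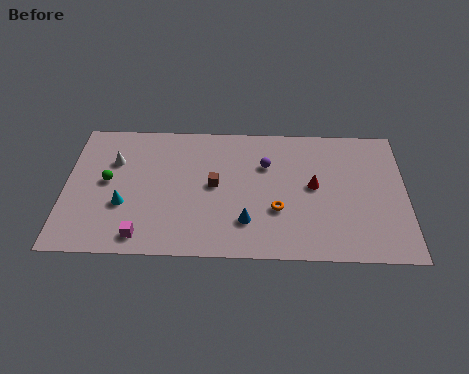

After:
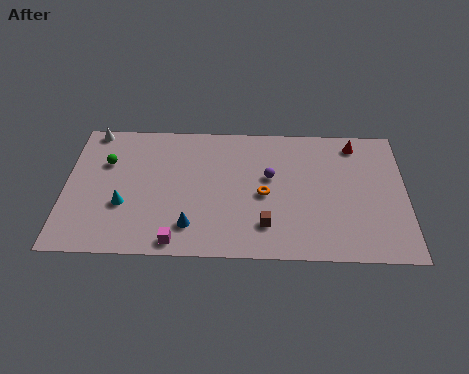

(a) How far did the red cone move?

3.9

The red cone was near (13.0, 5.2) before and (15.2, 8.4) after, so it travelled √(2.2² + 3.2²) ≈ 3.9 units.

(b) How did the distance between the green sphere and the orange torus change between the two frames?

-0.5

Before: roughly 9.1 units apart; after: 8.6. That's 0.5 units closer together.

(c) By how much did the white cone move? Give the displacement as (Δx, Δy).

(-1.2, 2.3)

The white cone was at about (2.5, 6.7) and moved to about (1.3, 9.0).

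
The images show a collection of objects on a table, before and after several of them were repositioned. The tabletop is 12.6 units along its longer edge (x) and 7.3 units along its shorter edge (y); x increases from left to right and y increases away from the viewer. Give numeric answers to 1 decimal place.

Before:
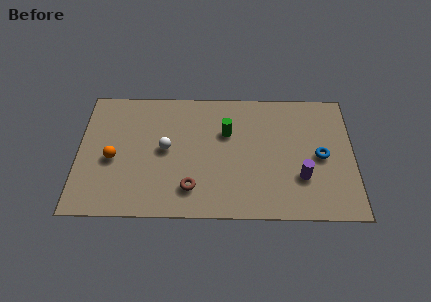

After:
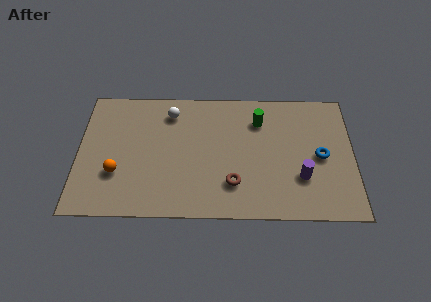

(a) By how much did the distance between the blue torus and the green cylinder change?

-1.1

They were about 4.5 units apart before and 3.4 after — 1.1 units closer together.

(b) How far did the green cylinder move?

1.7

From (6.8, 4.8) to (8.3, 5.5), the green cylinder covered √(1.5² + 0.7²) ≈ 1.7 units.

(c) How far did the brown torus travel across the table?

1.9

The brown torus was near (5.2, 1.6) before and (7.1, 1.9) after, so it travelled √(1.9² + 0.3²) ≈ 1.9 units.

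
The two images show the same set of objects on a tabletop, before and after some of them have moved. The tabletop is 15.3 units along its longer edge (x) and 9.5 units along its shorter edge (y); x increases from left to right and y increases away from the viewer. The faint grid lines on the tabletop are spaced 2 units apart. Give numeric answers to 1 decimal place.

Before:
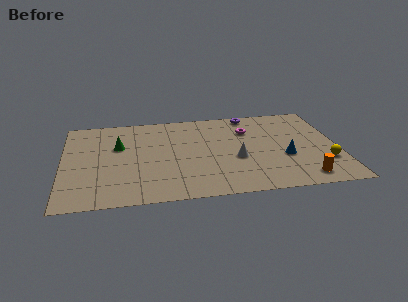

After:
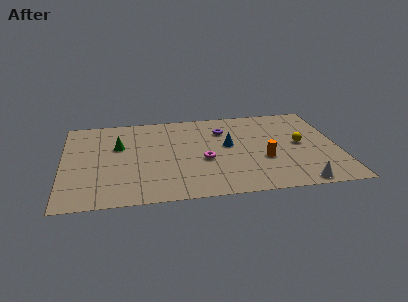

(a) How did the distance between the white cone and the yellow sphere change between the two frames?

-0.9

Before: roughly 5.0 units apart; after: 4.1. That's 0.9 units closer together.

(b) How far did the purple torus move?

2.3

The purple torus was near (10.6, 8.6) before and (9.0, 7.0) after, so it travelled √(1.6² + 1.6²) ≈ 2.3 units.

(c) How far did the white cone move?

4.5

The white cone was near (9.6, 3.8) before and (12.9, 0.8) after, so it travelled √(3.3² + 3.0²) ≈ 4.5 units.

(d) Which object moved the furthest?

the white cone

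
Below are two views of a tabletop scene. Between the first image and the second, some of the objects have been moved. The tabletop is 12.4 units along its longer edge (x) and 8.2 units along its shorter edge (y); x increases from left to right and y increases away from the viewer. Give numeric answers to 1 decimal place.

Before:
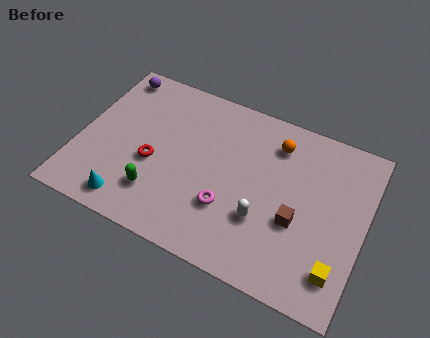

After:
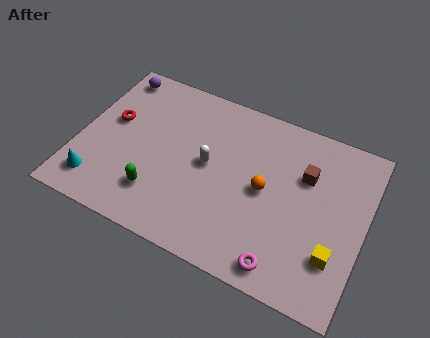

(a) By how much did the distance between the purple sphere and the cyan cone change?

-0.6

They were about 6.3 units apart before and 5.7 after — 0.6 units closer together.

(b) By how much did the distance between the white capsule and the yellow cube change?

+2.6

Before: roughly 3.4 units apart; after: 6.0. That's 2.6 units further apart.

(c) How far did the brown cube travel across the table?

2.3

From (9.6, 3.2) to (9.7, 5.5), the brown cube covered √(0.1² + 2.3²) ≈ 2.3 units.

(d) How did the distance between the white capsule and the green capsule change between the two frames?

-1.6

They were about 4.6 units apart before and 3.0 after — 1.6 units closer together.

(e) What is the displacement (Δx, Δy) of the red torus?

(-2.0, 1.4)

From the two frames, the red torus sits at roughly (3.3, 3.4) before and (1.3, 4.8) after.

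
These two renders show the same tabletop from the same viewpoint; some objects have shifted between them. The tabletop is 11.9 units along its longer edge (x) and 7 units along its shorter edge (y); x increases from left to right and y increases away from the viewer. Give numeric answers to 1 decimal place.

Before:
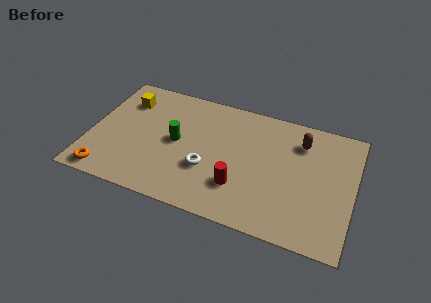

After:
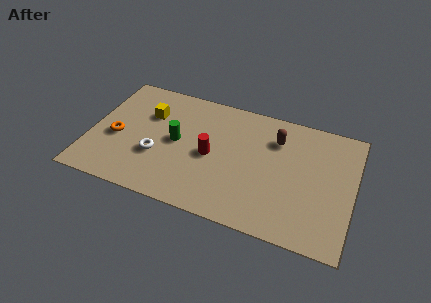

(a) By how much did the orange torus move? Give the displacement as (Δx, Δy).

(0.2, 2.2)

The orange torus was at about (1.0, 0.8) and moved to about (1.2, 3.0).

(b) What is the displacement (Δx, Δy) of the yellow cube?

(1.1, -0.5)

The yellow cube started near (1.4, 5.3) and ended near (2.5, 4.8).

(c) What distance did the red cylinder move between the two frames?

1.9

The red cylinder moved from about (6.9, 2.0) to (5.5, 3.3), a distance of √(1.4² + 1.3²) ≈ 1.9.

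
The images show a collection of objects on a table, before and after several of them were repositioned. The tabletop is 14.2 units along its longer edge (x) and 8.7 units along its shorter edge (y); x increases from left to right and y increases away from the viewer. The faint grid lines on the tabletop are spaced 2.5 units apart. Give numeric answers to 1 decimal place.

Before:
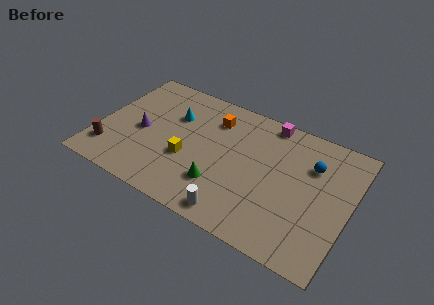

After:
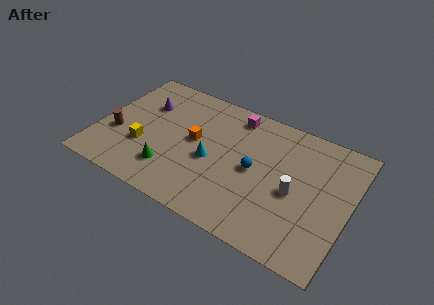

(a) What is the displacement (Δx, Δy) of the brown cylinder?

(0.2, 1.3)

From the two frames, the brown cylinder sits at roughly (0.9, 1.9) before and (1.1, 3.2) after.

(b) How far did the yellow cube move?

2.5

The yellow cube was near (5.2, 3.3) before and (2.7, 3.0) after, so it travelled √(2.5² + 0.3²) ≈ 2.5 units.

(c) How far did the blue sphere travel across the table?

3.5

The blue sphere moved from about (11.9, 6.1) to (8.9, 4.3), a distance of √(3.0² + 1.8²) ≈ 3.5.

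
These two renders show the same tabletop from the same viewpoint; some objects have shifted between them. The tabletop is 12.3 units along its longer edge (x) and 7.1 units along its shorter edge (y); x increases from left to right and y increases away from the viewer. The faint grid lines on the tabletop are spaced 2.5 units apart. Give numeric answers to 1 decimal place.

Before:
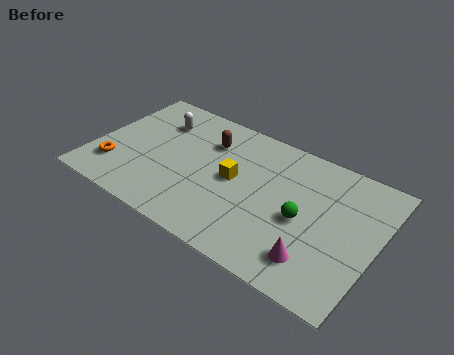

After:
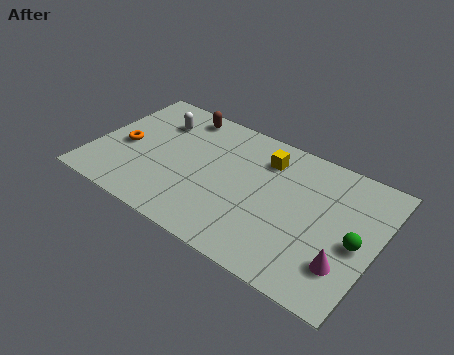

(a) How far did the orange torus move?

1.4

From (1.1, 1.8) to (1.3, 3.2), the orange torus covered √(0.2² + 1.4²) ≈ 1.4 units.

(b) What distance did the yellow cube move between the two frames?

2.1

From (6.1, 3.7) to (7.2, 5.5), the yellow cube covered √(1.1² + 1.8²) ≈ 2.1 units.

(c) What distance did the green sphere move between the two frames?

2.3

From (9.2, 3.2) to (11.5, 3.2), the green sphere covered √(2.3² + 0.0²) ≈ 2.3 units.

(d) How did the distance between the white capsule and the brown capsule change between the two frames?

-1.0

The distance was about 2.3 in the first image and 1.3 in the second, so they moved 1.0 units closer together.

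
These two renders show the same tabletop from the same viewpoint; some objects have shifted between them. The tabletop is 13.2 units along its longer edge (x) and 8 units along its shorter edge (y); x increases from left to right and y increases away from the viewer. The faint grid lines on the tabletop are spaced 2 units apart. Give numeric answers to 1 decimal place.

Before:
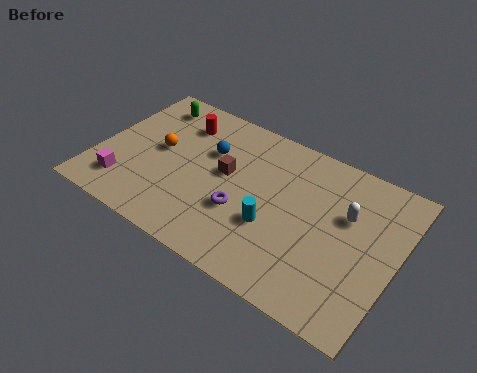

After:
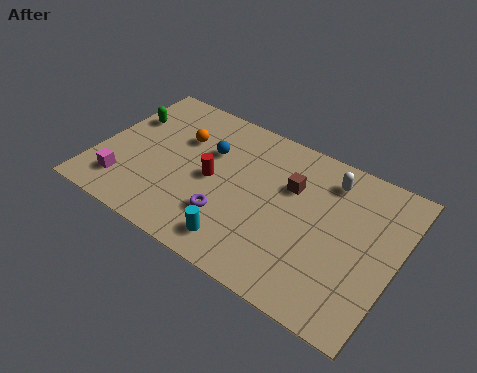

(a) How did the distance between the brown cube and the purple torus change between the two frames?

+1.9

Before: roughly 1.9 units apart; after: 3.8. That's 1.9 units further apart.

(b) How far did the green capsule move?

1.5

The green capsule moved from about (1.7, 6.7) to (0.9, 5.4), a distance of √(0.8² + 1.3²) ≈ 1.5.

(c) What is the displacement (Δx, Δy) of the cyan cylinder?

(-1.2, -1.6)

The cyan cylinder was at about (8.0, 2.9) and moved to about (6.8, 1.3).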